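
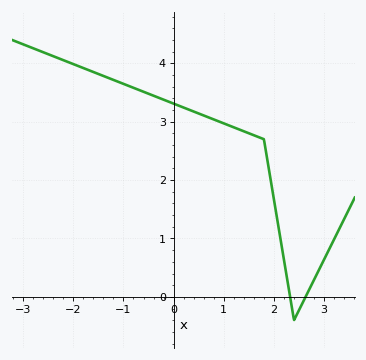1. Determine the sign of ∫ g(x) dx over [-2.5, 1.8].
positive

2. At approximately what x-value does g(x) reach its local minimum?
2.4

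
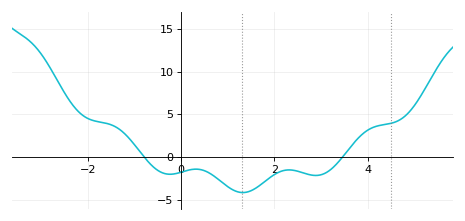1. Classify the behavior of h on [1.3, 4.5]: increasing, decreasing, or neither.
neither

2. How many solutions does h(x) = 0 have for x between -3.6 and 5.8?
2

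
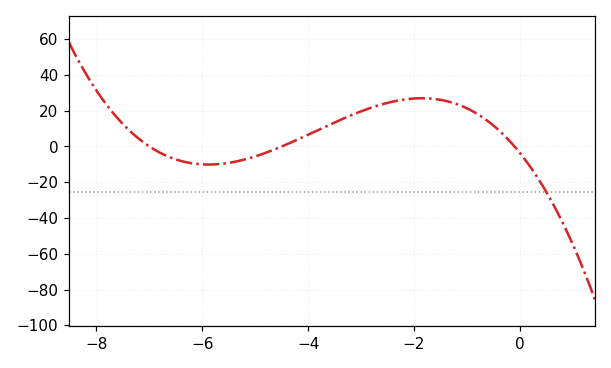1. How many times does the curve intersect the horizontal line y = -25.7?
1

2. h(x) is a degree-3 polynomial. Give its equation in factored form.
y = -1.13(x + 7)(x + 4.5)(x + 0.1)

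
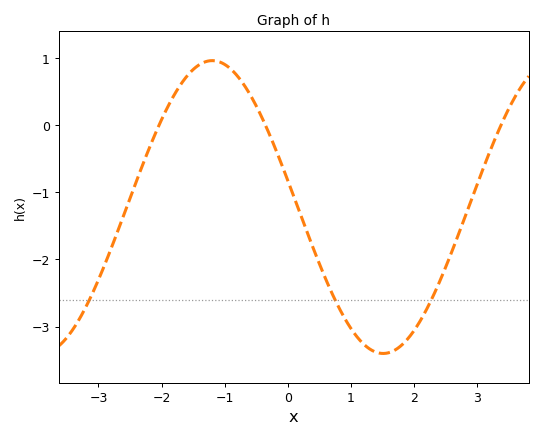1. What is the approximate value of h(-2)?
0.1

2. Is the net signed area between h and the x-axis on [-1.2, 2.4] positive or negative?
negative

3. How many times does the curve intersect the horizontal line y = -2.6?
3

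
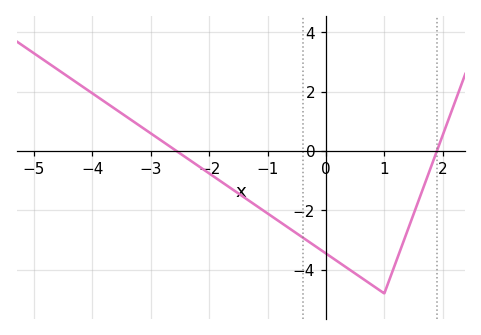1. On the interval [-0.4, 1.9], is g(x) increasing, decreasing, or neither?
neither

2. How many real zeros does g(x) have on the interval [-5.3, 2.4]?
2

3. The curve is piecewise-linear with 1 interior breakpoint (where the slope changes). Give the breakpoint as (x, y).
(1, -4.8)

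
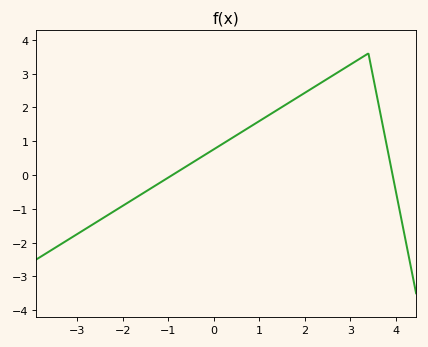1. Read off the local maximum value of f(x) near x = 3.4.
3.6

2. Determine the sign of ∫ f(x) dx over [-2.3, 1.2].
positive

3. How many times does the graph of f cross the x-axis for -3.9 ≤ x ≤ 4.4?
2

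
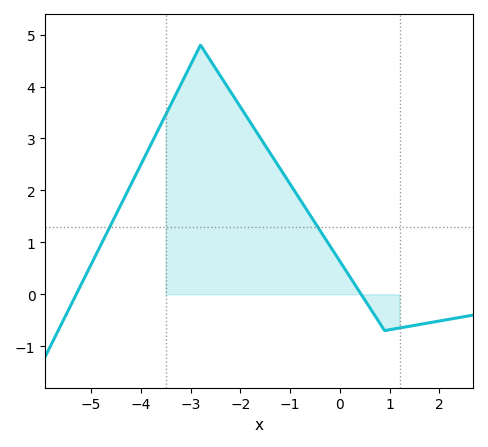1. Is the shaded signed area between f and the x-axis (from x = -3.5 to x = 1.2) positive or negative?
positive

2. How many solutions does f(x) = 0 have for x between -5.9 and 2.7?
2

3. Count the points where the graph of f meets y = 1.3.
2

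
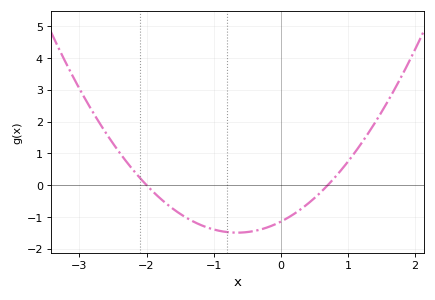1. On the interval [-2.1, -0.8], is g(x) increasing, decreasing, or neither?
decreasing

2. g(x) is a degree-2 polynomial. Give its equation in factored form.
y = 0.82(x + 2)(x - 0.7)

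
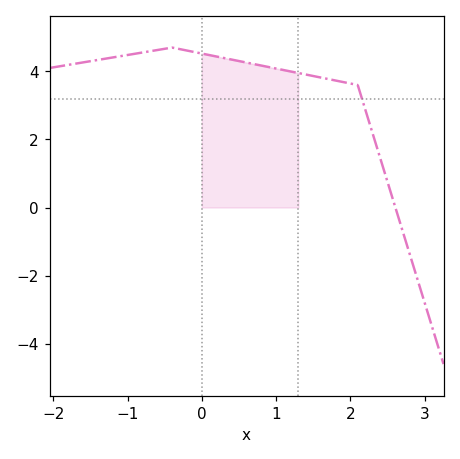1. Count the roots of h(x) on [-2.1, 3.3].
1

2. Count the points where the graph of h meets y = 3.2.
1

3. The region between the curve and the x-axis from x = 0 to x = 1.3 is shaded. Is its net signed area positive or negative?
positive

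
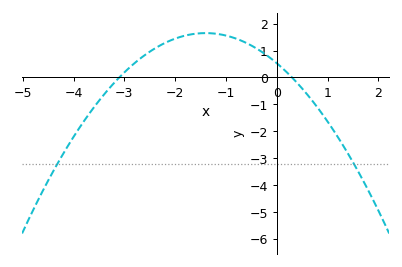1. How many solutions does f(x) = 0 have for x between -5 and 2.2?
2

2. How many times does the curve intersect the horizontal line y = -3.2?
2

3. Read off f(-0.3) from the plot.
1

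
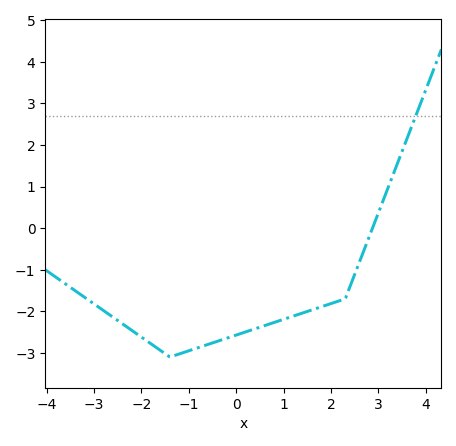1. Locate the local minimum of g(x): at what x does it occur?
-1.4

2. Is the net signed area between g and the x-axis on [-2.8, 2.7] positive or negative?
negative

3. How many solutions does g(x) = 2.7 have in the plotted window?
1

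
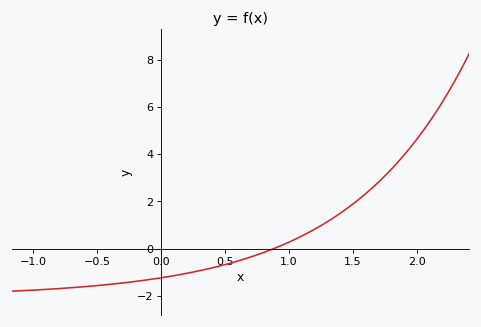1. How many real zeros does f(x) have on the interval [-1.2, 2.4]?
1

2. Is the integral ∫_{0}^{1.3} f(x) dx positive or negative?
negative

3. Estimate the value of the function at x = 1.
0.279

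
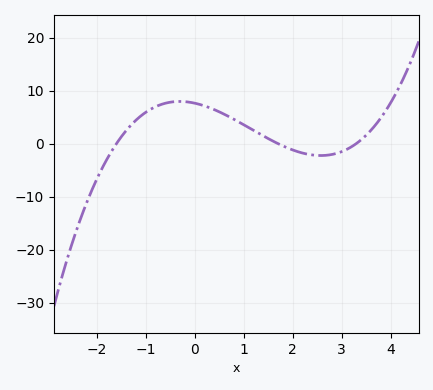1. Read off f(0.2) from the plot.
7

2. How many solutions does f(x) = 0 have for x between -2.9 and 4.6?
3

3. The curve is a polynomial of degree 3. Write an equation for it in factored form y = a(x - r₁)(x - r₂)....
y = 0.85(x + 1.6)(x - 1.7)(x - 3.3)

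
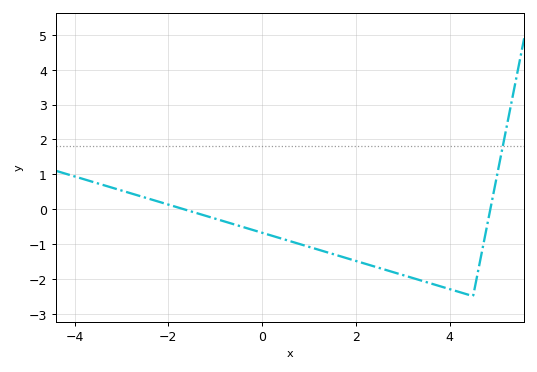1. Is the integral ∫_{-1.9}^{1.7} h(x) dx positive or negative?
negative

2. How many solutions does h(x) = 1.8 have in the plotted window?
1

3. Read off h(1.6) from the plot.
-1.3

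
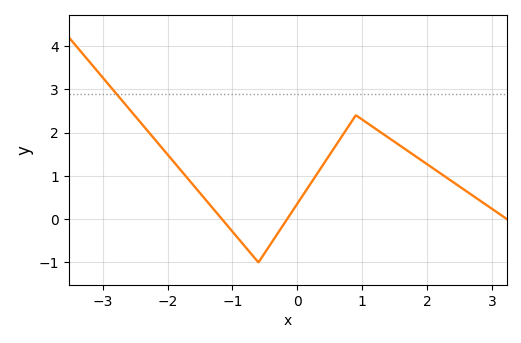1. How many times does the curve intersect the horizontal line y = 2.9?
1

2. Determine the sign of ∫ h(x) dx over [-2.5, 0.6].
positive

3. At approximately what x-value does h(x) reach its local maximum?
0.9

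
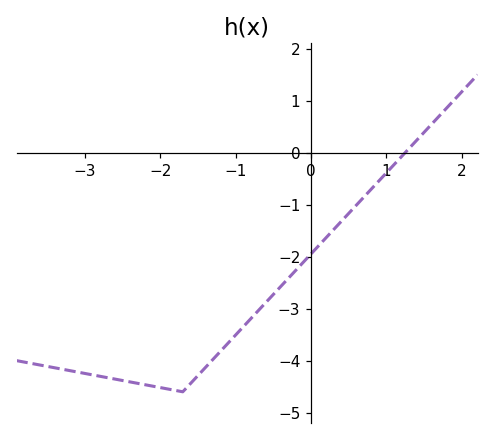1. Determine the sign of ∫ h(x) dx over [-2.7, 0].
negative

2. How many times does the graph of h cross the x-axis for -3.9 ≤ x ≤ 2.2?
1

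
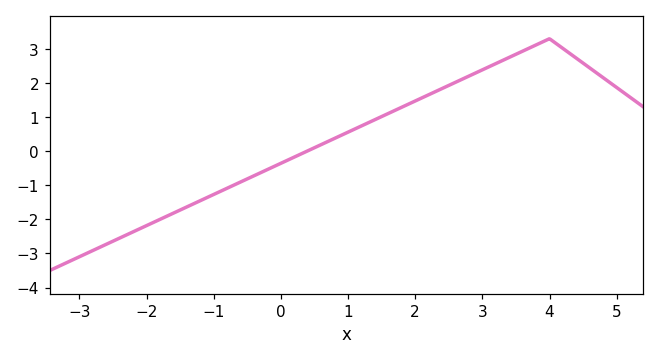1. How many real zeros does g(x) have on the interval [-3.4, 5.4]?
1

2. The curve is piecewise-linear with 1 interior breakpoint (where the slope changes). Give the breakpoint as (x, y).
(4, 3.3)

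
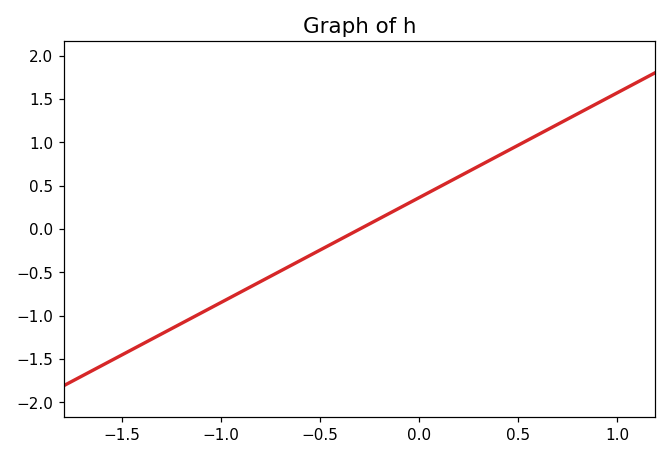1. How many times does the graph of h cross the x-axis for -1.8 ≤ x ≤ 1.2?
1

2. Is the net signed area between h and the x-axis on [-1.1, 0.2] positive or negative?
negative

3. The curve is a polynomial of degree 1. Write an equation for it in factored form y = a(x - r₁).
y = 1.21(x + 0.3)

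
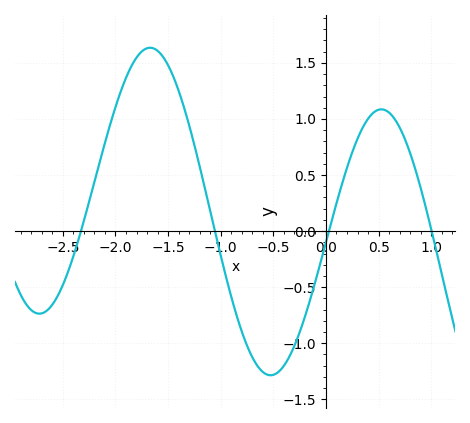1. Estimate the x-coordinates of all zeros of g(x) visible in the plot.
-2.33, -1.05, 0.028, 1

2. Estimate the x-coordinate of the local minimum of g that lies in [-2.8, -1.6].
-2.72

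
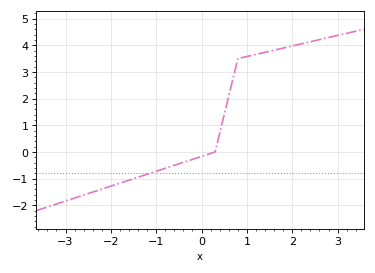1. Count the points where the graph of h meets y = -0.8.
1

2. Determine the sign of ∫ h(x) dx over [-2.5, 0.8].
negative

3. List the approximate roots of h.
0.3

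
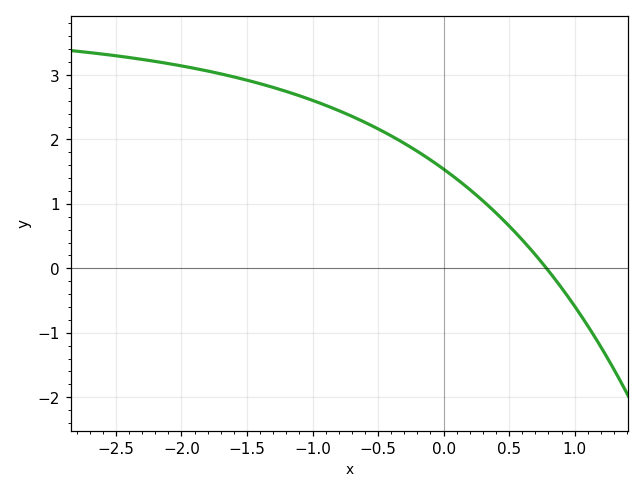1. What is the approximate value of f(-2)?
3.1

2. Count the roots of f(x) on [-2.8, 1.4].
1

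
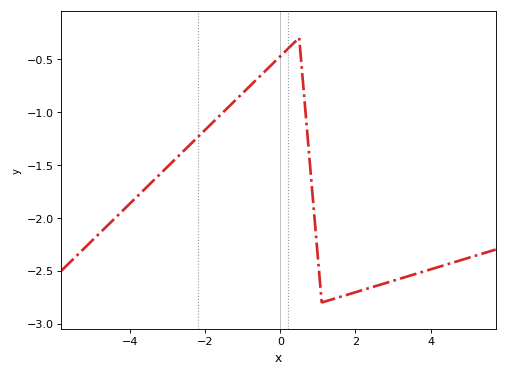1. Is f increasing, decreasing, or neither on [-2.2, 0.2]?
increasing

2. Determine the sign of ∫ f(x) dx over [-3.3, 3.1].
negative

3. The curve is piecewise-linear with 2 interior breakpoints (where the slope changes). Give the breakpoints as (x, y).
(0.5, -0.3); (1.1, -2.8)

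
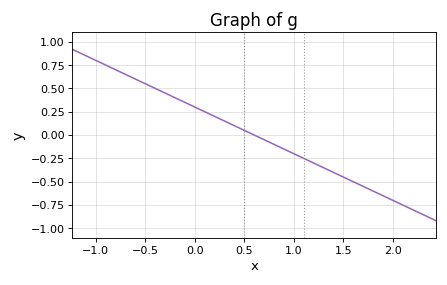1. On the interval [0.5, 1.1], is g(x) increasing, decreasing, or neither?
decreasing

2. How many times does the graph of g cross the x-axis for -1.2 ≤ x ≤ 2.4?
1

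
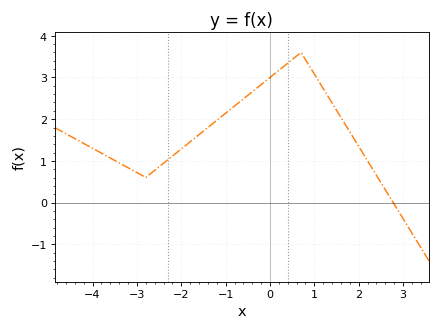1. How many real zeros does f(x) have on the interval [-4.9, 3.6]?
1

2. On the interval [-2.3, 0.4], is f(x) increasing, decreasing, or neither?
increasing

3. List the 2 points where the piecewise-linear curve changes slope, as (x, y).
(-2.8, 0.6); (0.7, 3.6)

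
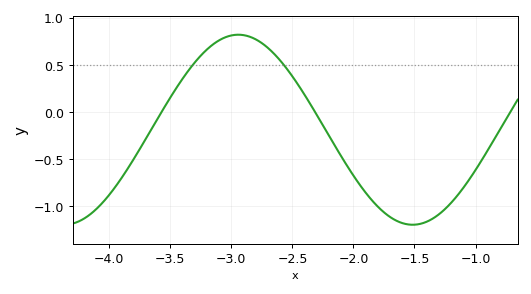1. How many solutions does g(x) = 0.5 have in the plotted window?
2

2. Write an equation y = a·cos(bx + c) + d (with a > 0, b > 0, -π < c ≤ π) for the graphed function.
y = 1.01cos(2.2x + 0.192) - 0.19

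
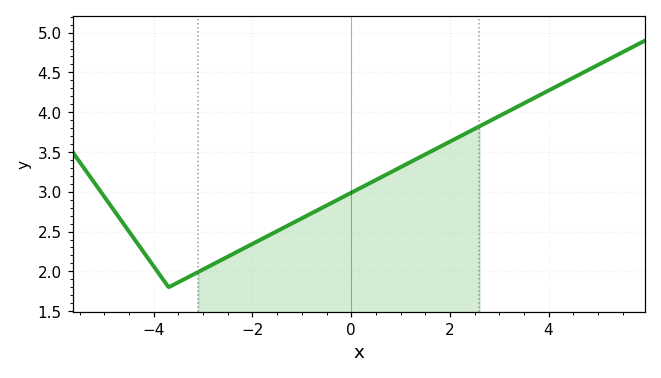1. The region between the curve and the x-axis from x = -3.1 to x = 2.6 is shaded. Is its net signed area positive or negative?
positive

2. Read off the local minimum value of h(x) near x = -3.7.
1.8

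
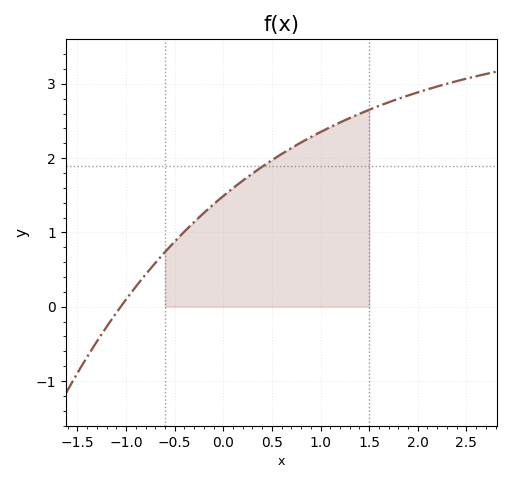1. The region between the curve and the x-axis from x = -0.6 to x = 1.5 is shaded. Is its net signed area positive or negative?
positive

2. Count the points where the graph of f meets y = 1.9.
1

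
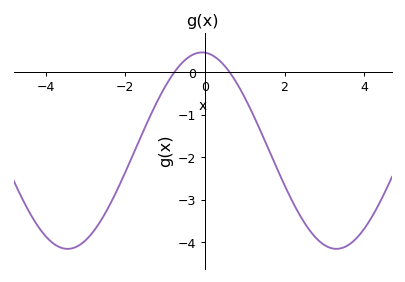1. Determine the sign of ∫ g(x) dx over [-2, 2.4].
negative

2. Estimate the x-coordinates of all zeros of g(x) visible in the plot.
-0.8, 0.6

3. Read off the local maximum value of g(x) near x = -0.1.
0.5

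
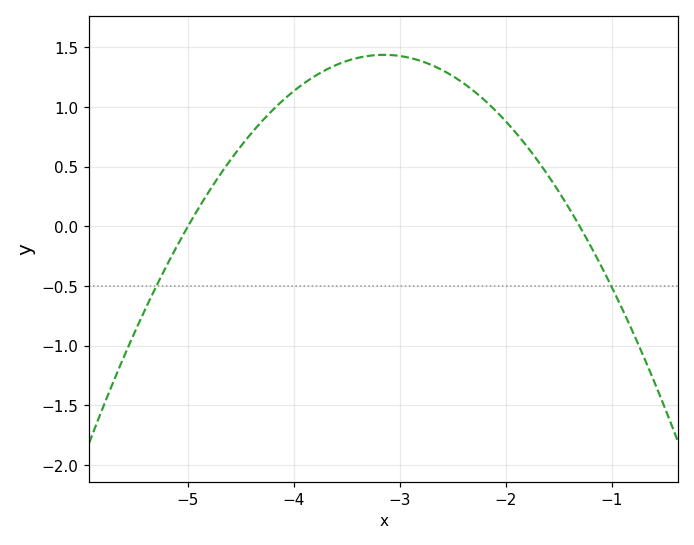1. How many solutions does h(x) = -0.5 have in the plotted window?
2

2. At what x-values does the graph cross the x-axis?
-5, -1.3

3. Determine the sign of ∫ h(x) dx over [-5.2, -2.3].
positive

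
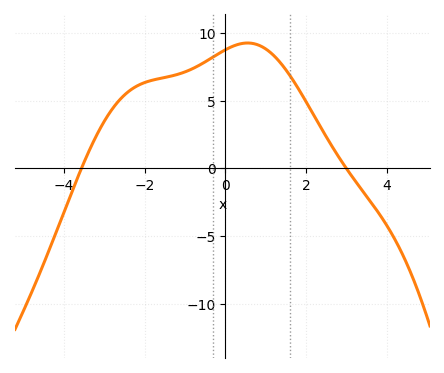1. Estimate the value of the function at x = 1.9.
5.42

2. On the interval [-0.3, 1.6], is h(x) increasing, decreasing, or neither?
neither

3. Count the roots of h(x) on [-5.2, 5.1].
2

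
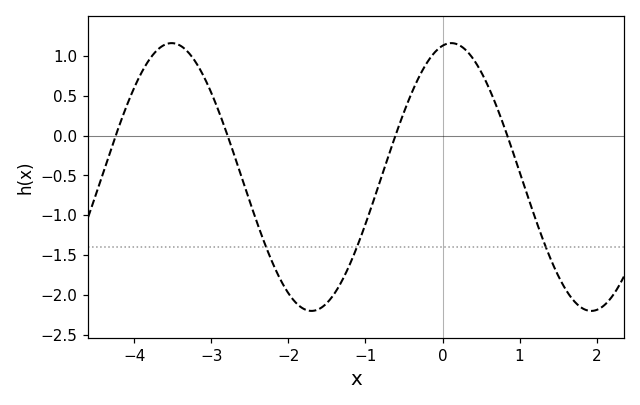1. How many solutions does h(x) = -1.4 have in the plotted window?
3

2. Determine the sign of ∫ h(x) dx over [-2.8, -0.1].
negative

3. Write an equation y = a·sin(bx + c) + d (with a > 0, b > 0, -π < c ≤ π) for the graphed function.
y = 1.68sin(1.73x + 1.37) - 0.52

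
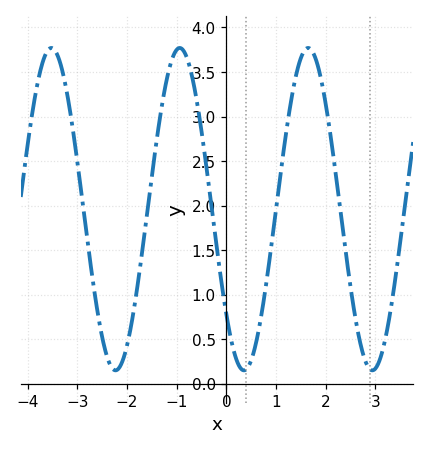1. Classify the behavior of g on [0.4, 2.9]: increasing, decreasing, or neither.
neither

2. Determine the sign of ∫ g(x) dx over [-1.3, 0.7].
positive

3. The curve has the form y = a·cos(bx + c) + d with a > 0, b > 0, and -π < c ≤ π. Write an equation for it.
y = 1.81cos(2.43x + 2.28) + 1.96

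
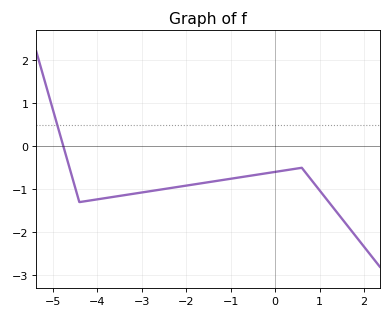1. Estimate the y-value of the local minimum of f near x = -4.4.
-1.3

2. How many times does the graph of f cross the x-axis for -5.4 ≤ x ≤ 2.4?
1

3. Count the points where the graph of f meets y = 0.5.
1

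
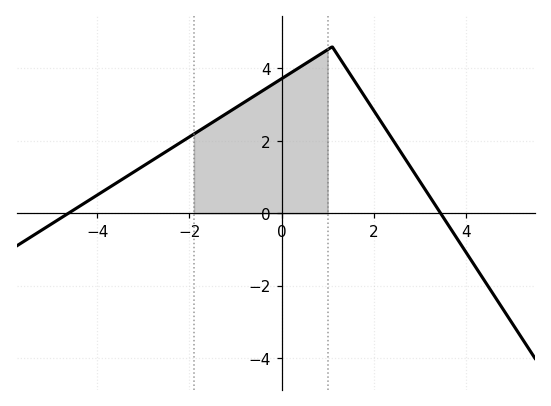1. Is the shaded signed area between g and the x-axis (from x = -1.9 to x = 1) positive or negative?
positive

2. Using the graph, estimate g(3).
0.884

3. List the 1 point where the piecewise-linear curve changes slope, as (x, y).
(1.1, 4.6)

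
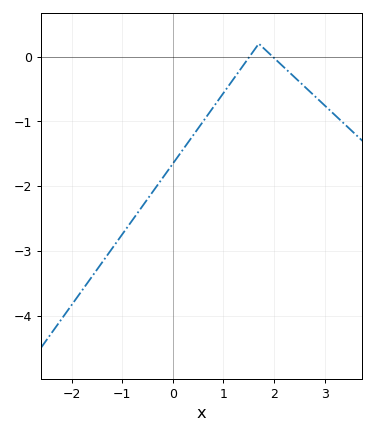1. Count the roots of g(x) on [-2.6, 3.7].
2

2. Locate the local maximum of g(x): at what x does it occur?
1.7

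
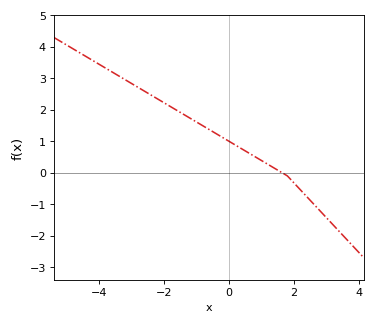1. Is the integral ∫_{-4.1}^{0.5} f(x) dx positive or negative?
positive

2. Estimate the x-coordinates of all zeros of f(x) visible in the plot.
1.6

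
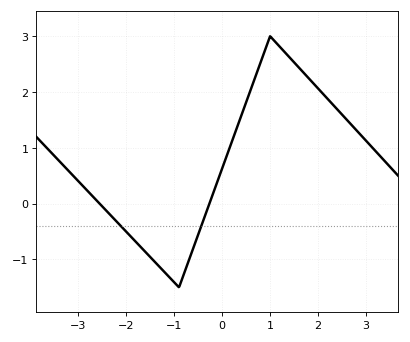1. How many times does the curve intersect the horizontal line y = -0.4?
2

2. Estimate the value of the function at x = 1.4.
2.6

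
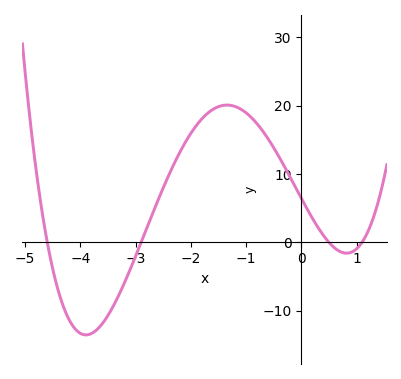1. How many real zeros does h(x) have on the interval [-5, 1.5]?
4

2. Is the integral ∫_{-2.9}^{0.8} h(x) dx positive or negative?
positive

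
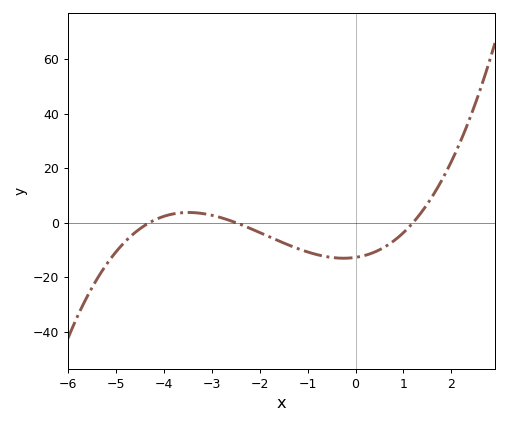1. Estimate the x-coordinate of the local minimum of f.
-0.248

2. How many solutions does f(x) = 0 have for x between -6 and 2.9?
3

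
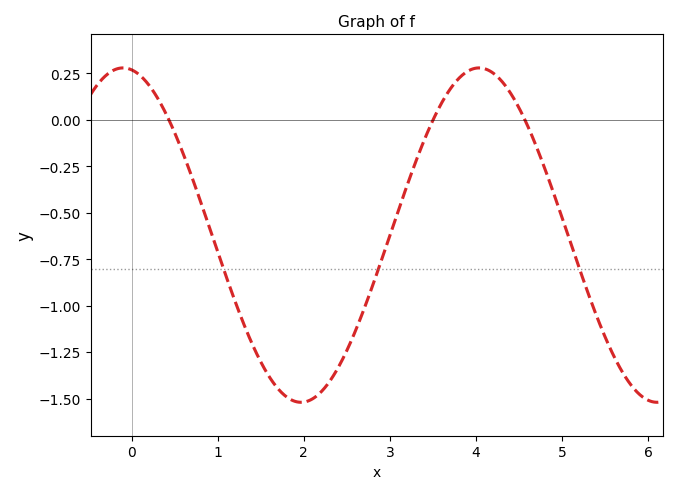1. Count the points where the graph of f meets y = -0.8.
3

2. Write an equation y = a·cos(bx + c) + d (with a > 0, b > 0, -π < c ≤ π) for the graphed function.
y = 0.9cos(1.52x + 0.152) - 0.62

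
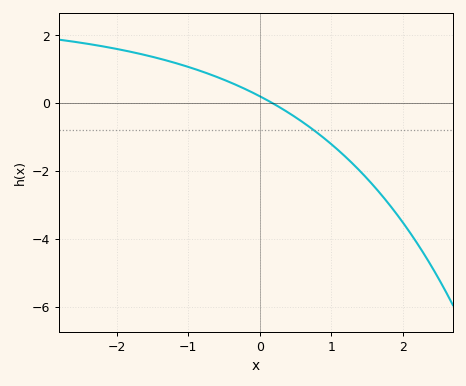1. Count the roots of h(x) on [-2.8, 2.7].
1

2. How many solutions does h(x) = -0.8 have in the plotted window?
1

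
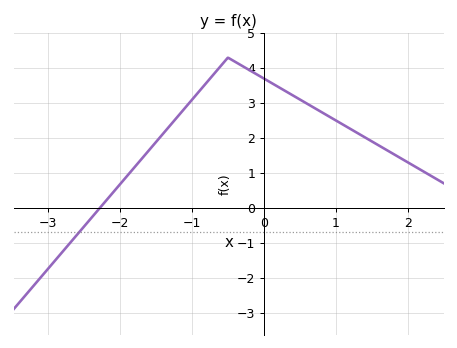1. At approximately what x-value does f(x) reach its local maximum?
-0.5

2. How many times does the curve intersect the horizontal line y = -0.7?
1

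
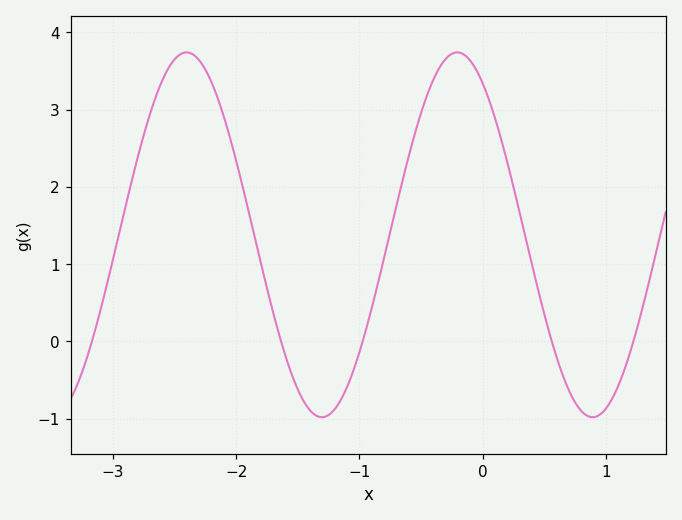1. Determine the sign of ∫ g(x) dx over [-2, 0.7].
positive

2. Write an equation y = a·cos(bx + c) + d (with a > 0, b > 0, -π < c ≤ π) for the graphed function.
y = 2.36cos(2.86x + 0.592) + 1.38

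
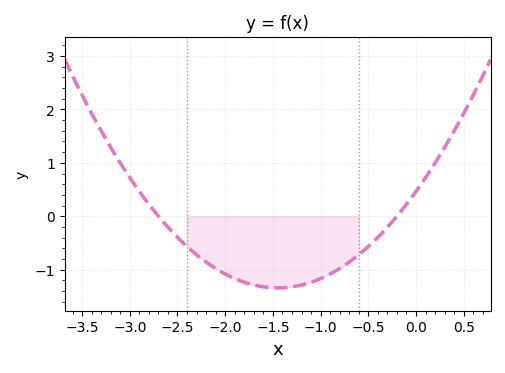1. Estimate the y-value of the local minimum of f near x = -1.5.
-1.3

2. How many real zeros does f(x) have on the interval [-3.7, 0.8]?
2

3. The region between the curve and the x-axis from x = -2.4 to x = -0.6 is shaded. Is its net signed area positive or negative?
negative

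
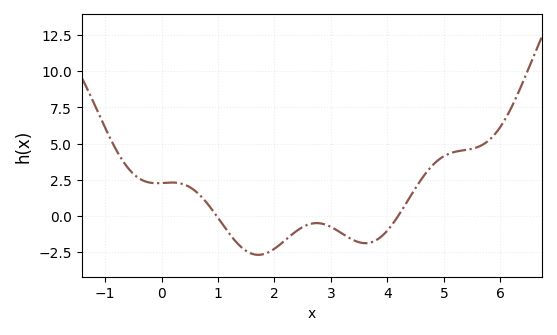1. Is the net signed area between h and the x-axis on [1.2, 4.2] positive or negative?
negative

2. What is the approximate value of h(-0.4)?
2.6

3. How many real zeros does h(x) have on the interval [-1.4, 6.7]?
2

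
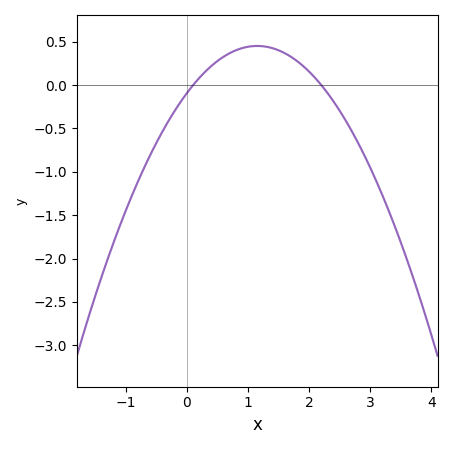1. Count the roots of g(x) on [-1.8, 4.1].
2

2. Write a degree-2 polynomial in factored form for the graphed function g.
y = -0.41(x - 0.1)(x - 2.2)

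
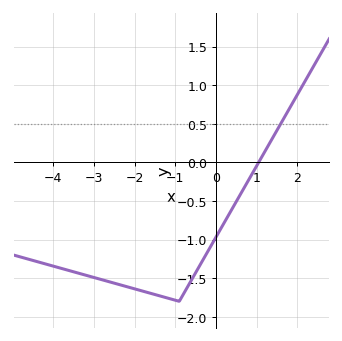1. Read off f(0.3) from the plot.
-0.7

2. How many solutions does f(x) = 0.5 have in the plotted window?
1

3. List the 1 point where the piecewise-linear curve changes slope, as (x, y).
(-0.9, -1.8)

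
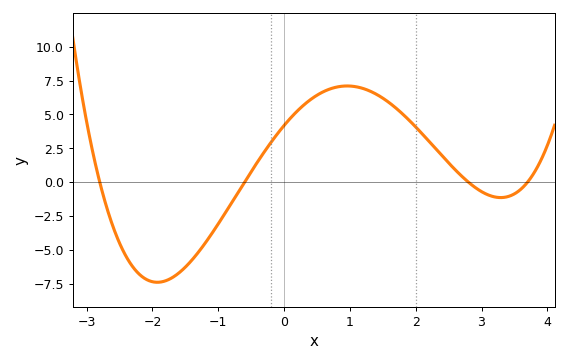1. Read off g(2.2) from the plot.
3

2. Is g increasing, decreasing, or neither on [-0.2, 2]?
neither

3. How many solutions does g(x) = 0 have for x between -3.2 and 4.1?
4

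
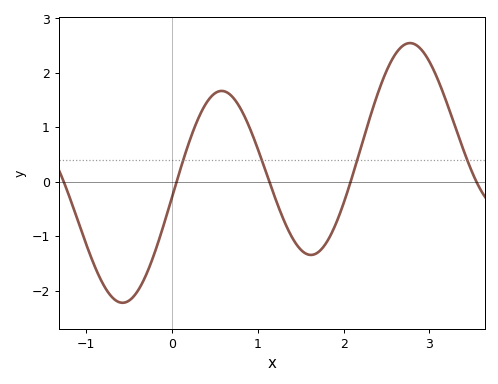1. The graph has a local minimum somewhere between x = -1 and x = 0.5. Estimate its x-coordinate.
-0.577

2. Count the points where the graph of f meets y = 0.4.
4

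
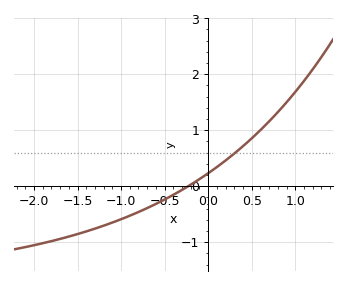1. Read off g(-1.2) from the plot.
-0.706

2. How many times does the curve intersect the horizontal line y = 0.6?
1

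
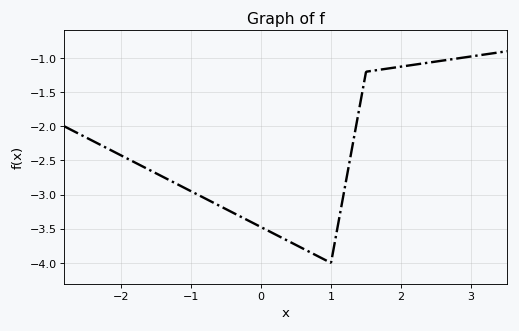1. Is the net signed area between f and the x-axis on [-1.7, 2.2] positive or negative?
negative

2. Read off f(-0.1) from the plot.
-3.42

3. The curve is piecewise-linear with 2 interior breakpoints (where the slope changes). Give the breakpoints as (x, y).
(1, -4); (1.5, -1.2)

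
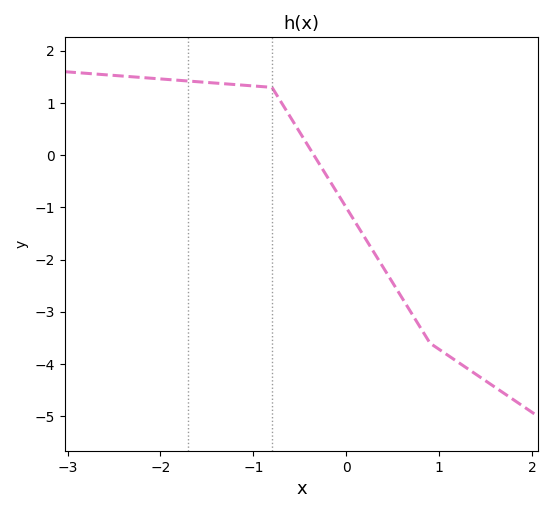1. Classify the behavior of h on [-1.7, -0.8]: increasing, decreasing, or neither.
decreasing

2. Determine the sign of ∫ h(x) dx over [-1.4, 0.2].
positive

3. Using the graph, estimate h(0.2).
-1.6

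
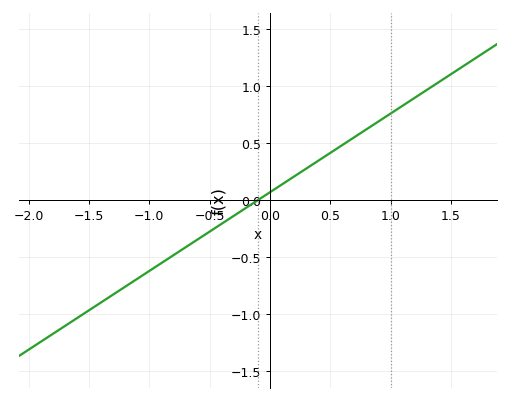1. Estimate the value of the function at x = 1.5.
1.1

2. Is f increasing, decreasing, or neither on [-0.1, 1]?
increasing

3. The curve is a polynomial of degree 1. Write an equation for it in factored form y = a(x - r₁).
y = 0.69(x + 0.1)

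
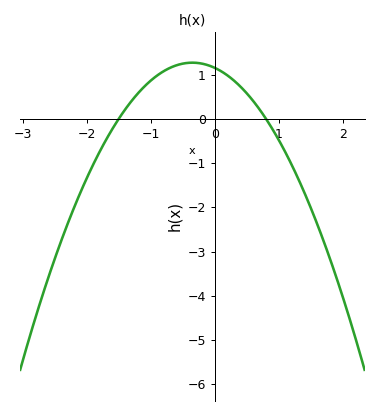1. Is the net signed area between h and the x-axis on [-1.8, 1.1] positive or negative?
positive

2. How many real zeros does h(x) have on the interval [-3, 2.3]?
2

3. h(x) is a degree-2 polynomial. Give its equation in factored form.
y = -0.96(x + 1.5)(x - 0.8)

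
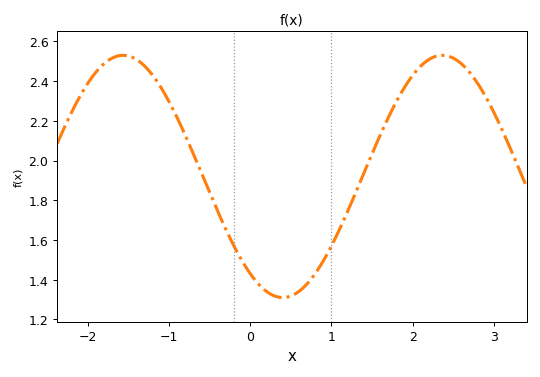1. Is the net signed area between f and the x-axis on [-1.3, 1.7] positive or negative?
positive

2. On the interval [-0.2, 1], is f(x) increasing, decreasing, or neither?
neither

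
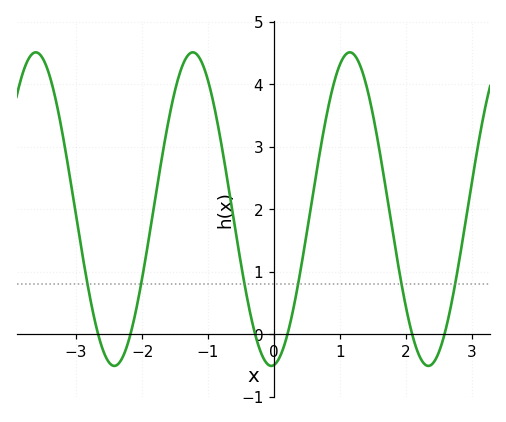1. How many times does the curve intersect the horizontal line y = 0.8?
6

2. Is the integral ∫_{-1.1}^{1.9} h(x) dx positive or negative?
positive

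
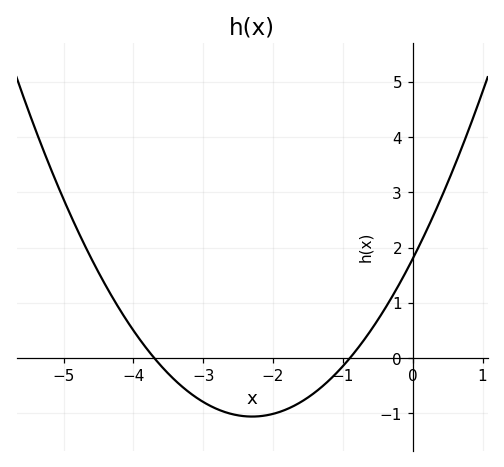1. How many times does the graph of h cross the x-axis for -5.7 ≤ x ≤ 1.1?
2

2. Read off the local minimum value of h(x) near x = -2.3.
-1.06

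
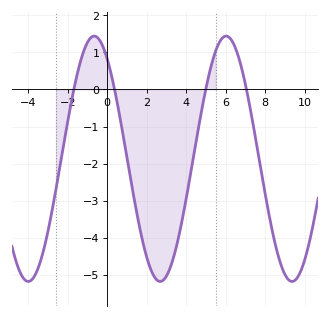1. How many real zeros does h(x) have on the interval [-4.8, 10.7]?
4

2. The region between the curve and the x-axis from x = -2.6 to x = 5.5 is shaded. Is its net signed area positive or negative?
negative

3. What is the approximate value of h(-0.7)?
1.4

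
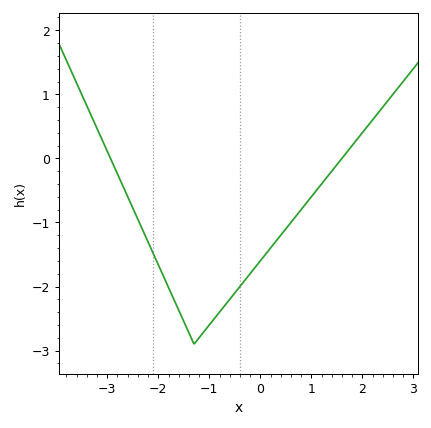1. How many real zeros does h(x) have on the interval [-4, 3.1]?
2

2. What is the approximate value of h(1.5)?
-0.1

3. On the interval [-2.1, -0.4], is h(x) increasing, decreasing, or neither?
neither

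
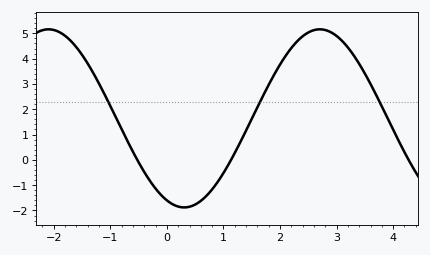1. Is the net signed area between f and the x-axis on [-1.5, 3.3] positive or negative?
positive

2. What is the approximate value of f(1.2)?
0.273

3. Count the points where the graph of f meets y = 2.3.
3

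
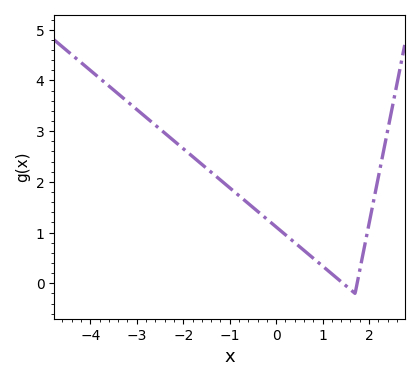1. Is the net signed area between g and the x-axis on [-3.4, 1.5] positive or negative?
positive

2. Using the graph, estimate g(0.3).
0.9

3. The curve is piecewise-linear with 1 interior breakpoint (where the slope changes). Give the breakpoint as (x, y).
(1.7, -0.2)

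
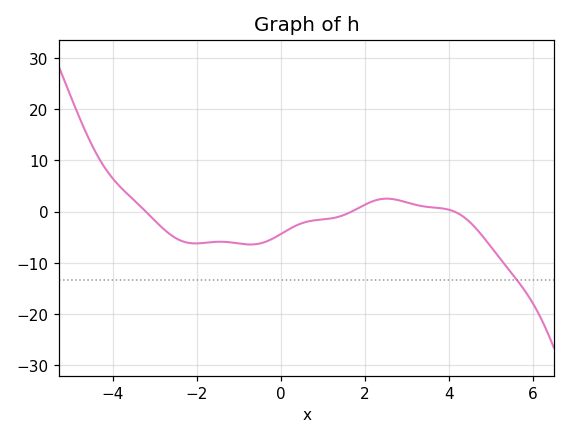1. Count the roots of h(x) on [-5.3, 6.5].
3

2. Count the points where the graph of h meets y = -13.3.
1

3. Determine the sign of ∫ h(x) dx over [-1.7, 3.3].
negative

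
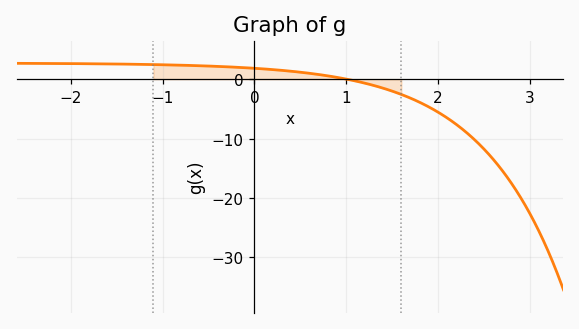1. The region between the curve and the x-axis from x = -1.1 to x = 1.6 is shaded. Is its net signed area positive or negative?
positive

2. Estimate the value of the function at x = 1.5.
-2.01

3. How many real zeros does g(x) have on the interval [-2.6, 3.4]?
1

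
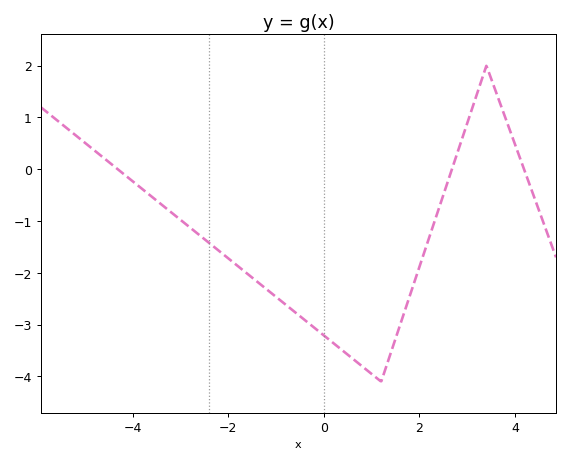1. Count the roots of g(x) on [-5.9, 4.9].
3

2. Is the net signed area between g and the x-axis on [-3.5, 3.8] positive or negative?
negative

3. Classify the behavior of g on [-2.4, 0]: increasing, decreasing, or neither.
decreasing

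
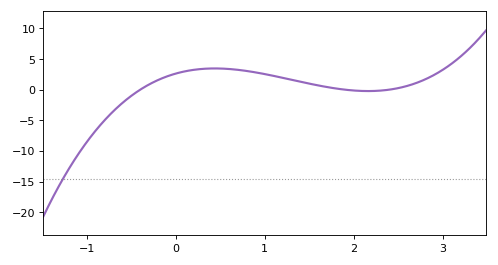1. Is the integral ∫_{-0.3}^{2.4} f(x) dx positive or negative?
positive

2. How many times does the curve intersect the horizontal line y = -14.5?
1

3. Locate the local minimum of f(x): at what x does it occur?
2.16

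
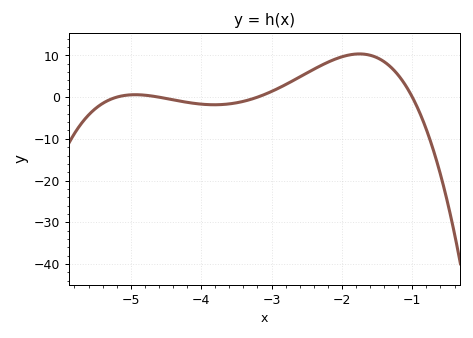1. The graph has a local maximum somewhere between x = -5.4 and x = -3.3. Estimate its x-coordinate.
-4.9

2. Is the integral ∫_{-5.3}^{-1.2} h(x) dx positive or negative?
positive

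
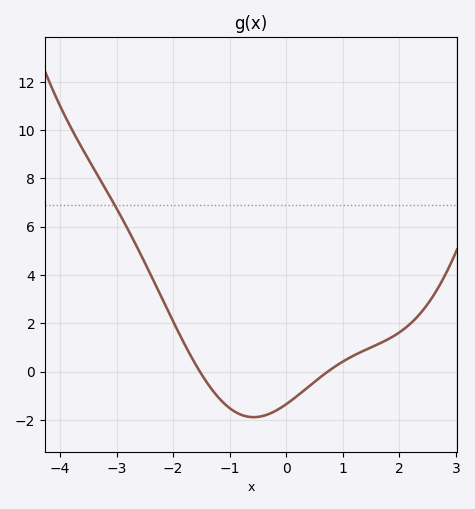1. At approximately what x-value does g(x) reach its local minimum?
-0.6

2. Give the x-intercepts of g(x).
-1.5, 0.7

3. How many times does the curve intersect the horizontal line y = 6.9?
1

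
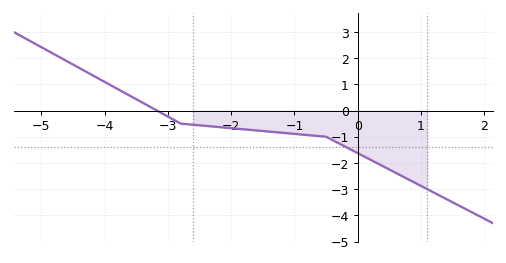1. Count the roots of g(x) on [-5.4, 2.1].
1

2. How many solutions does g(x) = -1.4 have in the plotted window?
1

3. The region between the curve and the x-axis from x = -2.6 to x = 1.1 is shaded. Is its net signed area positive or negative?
negative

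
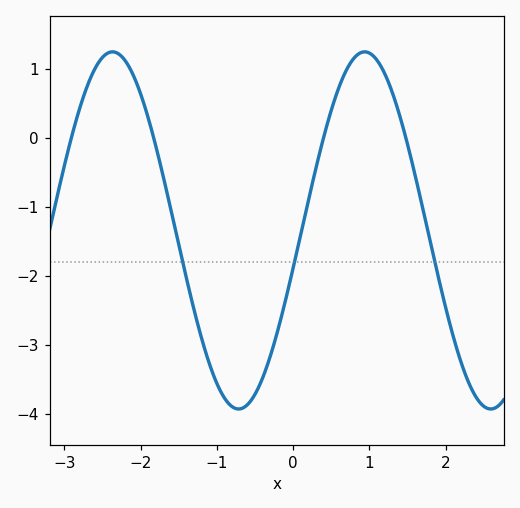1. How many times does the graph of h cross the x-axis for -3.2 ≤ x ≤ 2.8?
4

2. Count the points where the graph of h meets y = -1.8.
3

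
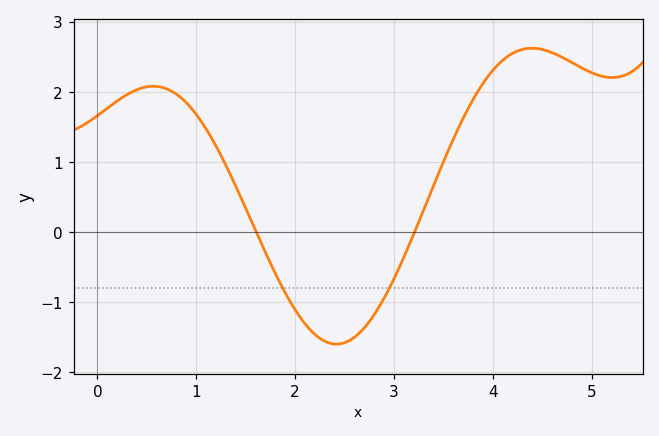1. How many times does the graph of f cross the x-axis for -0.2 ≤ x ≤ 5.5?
2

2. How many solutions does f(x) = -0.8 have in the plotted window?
2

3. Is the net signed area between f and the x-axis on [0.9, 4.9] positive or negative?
positive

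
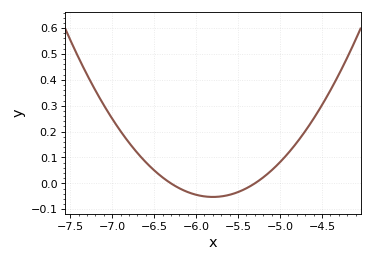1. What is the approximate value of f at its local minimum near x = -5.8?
-0.05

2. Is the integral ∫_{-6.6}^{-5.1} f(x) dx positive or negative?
negative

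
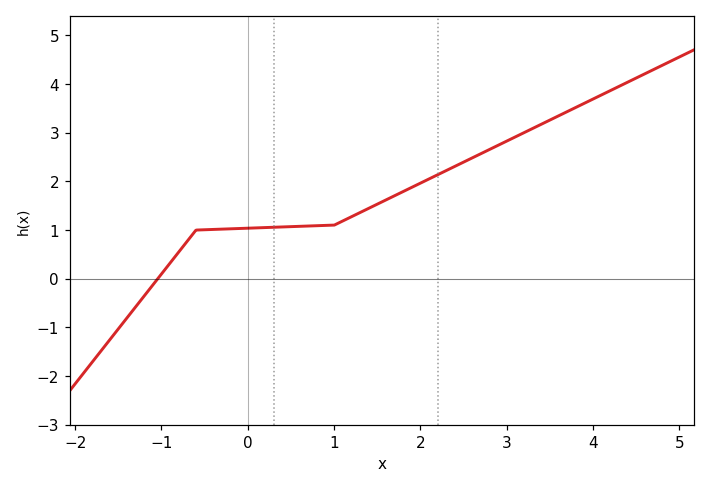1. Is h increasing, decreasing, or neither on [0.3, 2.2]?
increasing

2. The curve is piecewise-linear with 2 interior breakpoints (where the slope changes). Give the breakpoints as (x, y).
(-0.6, 1); (1, 1.1)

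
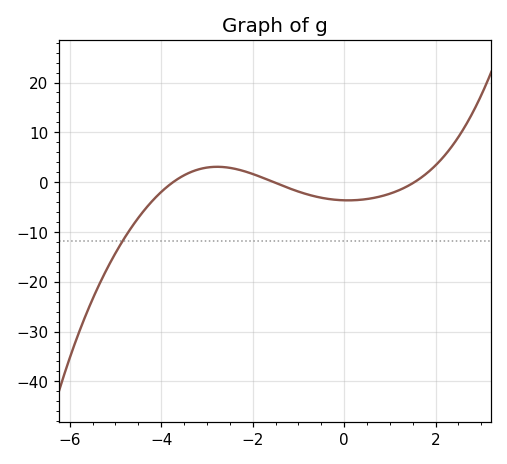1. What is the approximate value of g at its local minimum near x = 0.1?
-3.66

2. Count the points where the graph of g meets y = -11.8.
1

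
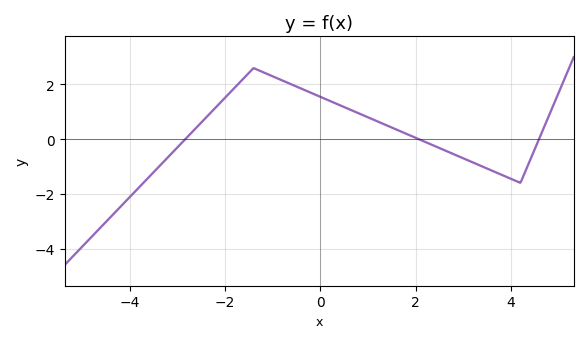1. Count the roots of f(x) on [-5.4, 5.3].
3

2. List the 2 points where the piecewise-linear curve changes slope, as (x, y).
(-1.4, 2.6); (4.2, -1.6)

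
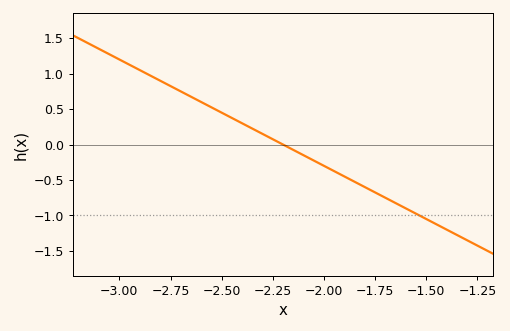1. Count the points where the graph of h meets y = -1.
1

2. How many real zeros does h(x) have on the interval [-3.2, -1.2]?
1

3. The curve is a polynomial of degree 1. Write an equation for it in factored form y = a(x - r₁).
y = -1.5(x + 2.2)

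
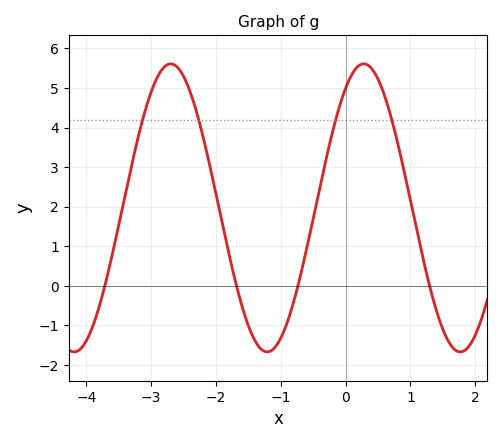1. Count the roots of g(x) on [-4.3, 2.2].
4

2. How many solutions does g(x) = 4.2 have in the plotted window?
4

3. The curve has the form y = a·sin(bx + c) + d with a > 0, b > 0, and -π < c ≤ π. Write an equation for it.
y = 3.64sin(2.11x + 0.982) + 1.97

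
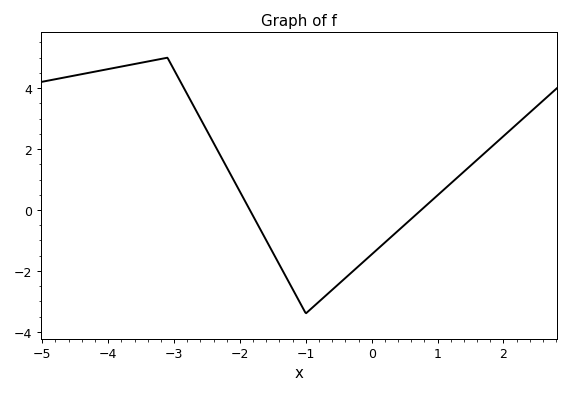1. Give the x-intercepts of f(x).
-1.8, 0.8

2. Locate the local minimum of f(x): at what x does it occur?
-1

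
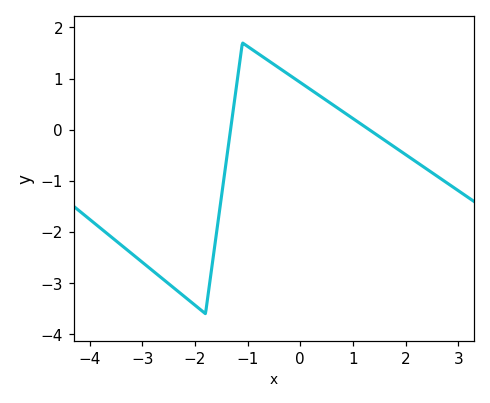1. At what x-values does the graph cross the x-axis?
-1.4, 1.4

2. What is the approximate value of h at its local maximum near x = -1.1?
1.7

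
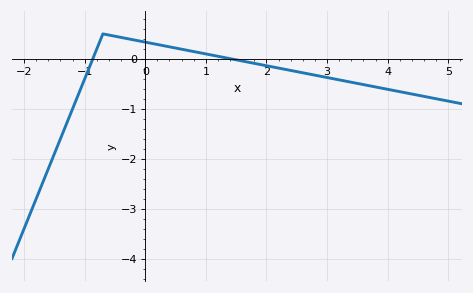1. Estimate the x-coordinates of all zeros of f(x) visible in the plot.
-0.9, 1.4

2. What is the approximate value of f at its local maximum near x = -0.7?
0.5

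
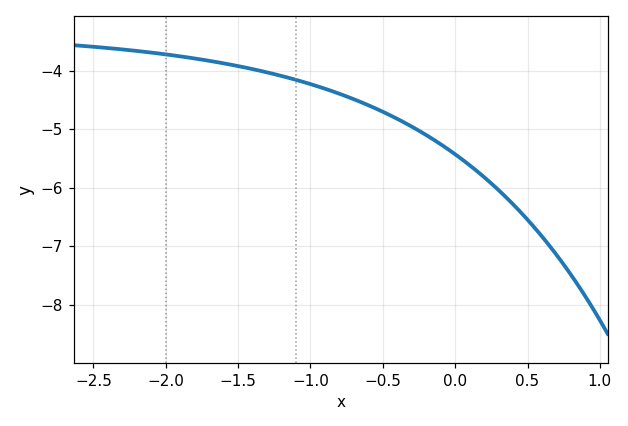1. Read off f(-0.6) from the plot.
-4.59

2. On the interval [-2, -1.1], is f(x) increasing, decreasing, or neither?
decreasing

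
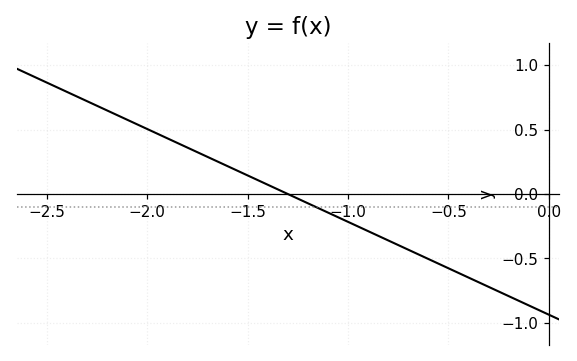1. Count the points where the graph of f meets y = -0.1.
1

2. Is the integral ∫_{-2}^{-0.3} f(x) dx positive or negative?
negative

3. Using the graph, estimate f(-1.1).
-0.15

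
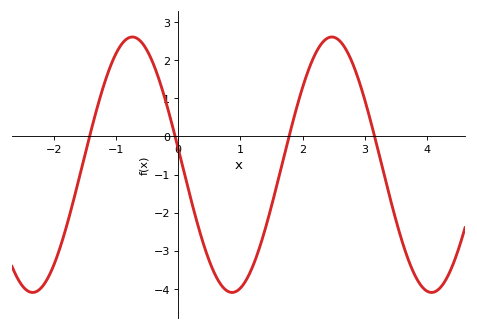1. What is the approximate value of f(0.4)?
-2.78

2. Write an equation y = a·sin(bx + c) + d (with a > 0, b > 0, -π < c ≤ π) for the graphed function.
y = 3.35sin(1.96x + 3.01) - 0.74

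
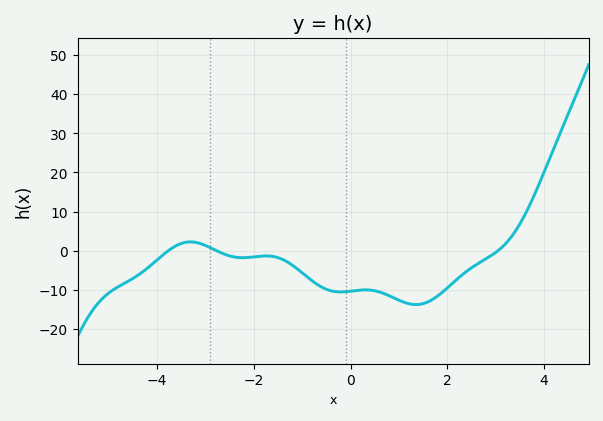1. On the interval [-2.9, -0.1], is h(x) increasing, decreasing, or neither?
neither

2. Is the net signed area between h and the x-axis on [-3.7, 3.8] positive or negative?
negative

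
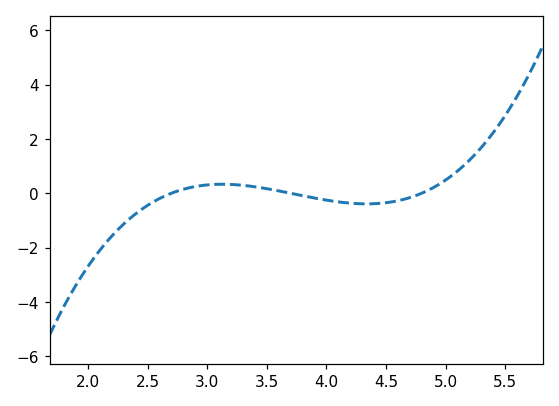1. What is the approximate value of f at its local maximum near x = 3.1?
0.4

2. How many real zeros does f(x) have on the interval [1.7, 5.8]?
3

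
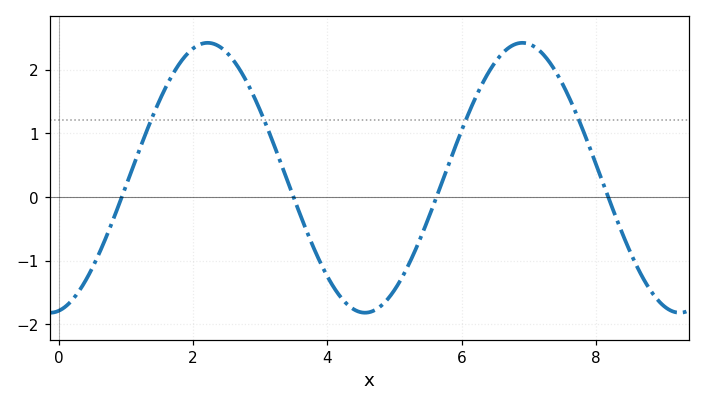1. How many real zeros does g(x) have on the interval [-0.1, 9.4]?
4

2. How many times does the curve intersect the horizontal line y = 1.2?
4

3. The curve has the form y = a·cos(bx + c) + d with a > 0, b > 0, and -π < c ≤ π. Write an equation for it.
y = 2.12cos(1.3x - 3) + 0.3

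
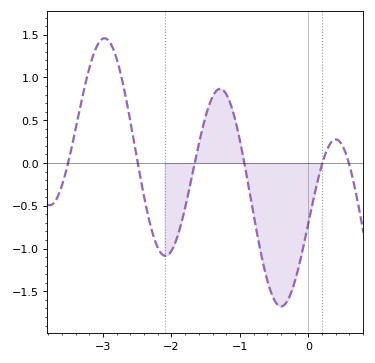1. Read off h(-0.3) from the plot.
-1.6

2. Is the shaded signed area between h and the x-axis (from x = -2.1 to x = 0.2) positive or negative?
negative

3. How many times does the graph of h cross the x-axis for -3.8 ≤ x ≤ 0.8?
6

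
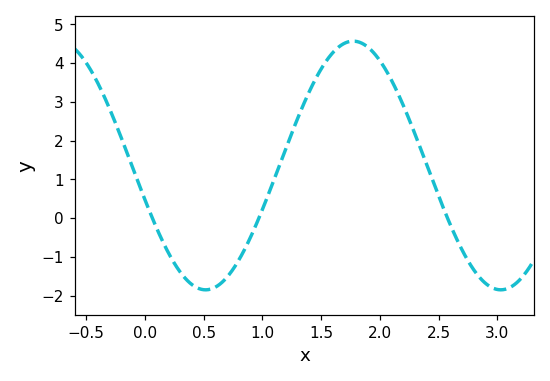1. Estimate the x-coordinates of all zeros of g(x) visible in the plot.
0.1, 1, 2.6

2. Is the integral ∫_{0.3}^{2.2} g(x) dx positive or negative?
positive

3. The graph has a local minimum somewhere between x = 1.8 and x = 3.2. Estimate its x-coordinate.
3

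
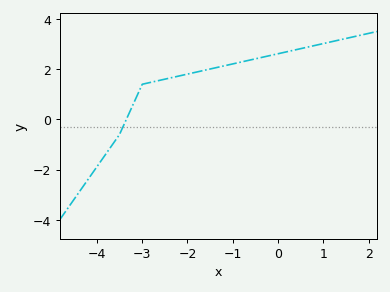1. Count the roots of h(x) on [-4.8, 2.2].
1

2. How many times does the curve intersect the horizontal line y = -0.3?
1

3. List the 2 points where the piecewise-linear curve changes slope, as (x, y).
(-3.5, -0.6); (-3, 1.4)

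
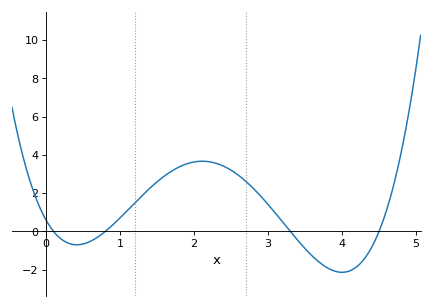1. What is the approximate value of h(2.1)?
3.6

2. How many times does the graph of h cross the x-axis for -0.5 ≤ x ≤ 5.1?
4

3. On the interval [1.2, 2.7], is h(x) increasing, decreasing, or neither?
neither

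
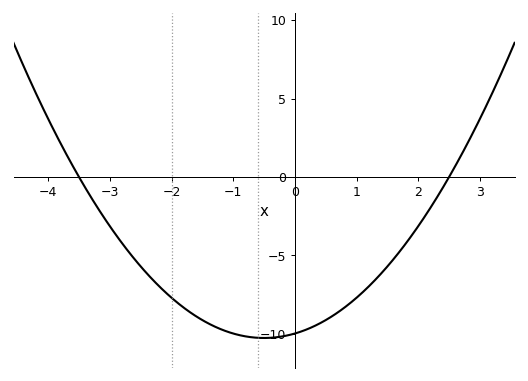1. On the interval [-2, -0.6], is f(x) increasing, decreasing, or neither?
decreasing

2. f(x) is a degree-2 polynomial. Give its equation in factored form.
y = 1.14(x + 3.5)(x - 2.5)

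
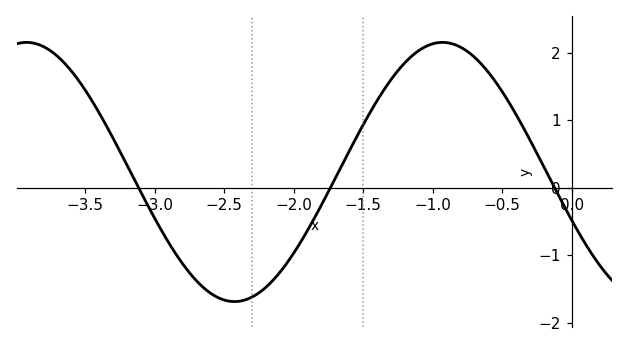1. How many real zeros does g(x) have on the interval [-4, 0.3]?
3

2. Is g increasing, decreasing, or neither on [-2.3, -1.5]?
increasing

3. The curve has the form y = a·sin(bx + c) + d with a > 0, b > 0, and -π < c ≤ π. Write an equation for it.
y = 1.92sin(2.1x - 2.8) + 0.23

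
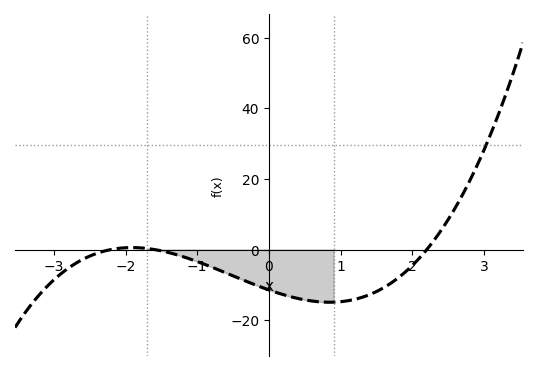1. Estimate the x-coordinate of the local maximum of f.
-1.9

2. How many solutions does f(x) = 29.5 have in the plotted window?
1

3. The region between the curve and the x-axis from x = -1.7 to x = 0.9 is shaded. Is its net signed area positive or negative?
negative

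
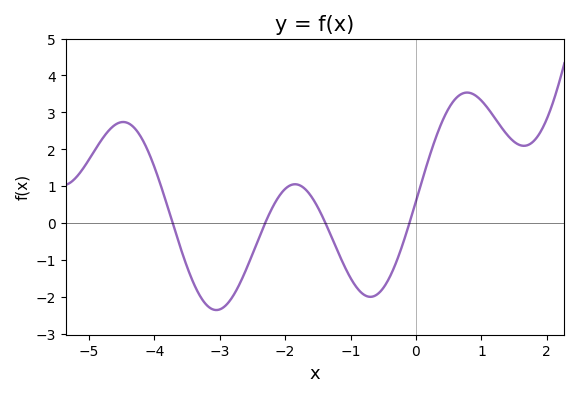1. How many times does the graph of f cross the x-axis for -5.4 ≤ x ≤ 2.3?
4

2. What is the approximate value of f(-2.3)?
0.022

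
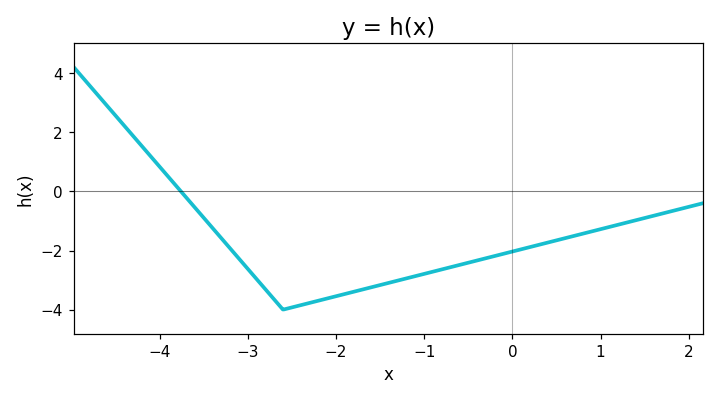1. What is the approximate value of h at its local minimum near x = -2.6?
-4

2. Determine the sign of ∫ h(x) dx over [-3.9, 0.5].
negative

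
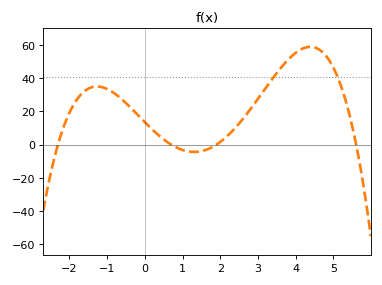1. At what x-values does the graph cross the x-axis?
-2.3, 0.7, 1.9, 5.6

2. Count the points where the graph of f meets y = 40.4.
2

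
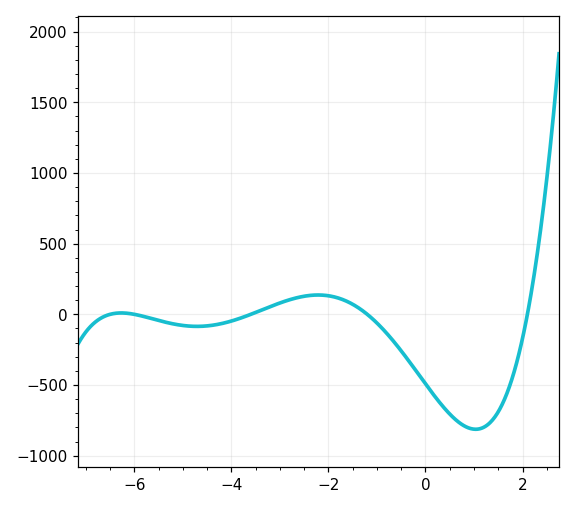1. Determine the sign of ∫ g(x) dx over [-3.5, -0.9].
positive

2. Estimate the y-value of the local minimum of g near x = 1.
-800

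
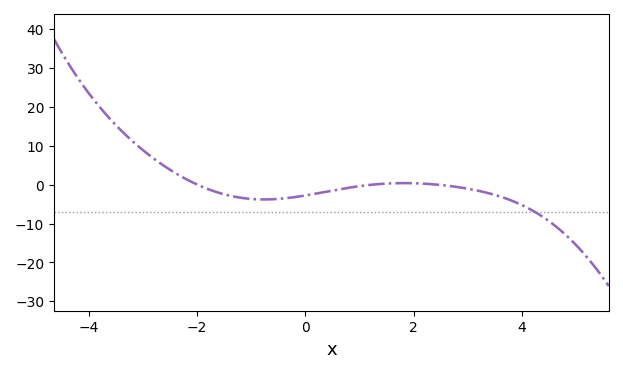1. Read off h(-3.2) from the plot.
11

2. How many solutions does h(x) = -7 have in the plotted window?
1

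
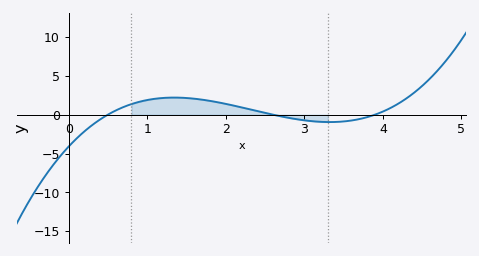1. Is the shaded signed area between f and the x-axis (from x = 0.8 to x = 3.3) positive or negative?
positive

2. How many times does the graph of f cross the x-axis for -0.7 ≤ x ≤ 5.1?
3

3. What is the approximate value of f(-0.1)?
-5.25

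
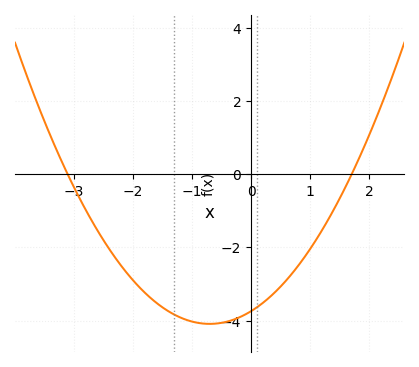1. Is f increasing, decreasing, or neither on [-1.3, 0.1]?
neither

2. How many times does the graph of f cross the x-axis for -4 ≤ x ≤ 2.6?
2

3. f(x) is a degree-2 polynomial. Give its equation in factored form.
y = 0.71(x + 3.1)(x - 1.7)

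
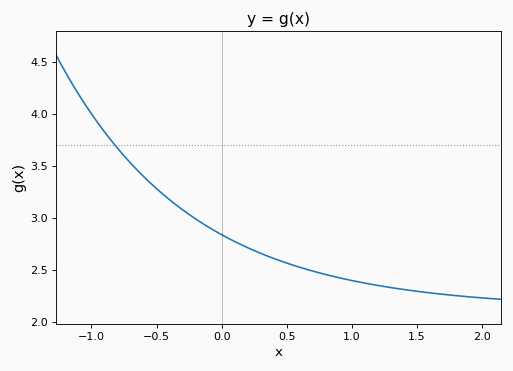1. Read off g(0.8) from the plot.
2.45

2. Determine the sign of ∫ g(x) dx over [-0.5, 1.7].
positive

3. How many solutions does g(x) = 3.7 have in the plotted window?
1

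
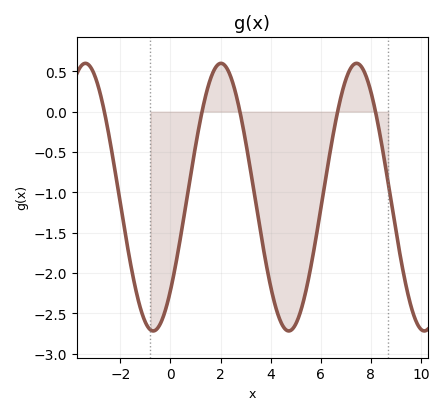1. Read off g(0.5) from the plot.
-1.35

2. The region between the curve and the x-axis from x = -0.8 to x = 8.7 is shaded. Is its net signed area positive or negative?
negative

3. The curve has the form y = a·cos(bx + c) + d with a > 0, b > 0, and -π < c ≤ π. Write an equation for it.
y = 1.66cos(1.2x - 2.3) - 1.06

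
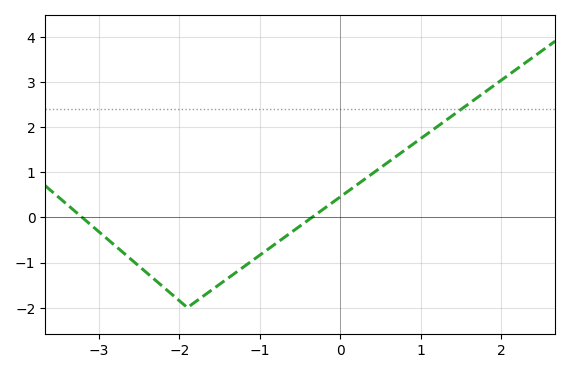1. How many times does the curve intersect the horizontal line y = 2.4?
1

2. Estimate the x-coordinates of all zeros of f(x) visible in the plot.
-3.2, -0.4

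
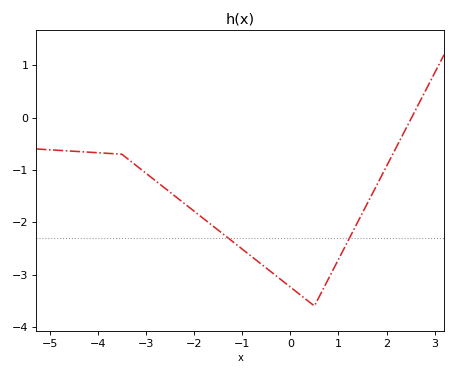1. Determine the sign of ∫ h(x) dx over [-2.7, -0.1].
negative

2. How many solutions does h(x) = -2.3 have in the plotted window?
2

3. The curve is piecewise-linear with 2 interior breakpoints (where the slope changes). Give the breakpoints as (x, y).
(-3.5, -0.7); (0.5, -3.6)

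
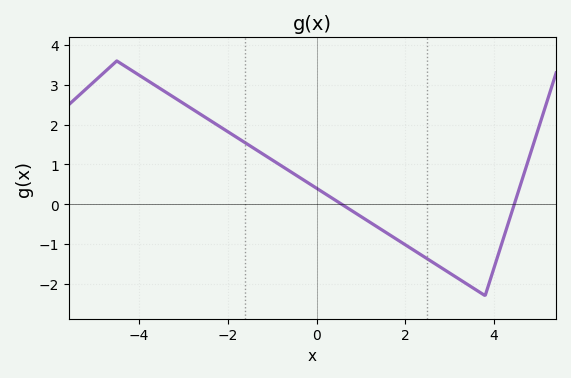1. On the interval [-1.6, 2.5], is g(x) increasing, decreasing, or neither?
decreasing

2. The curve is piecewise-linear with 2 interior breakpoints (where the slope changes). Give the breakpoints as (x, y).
(-4.5, 3.6); (3.8, -2.3)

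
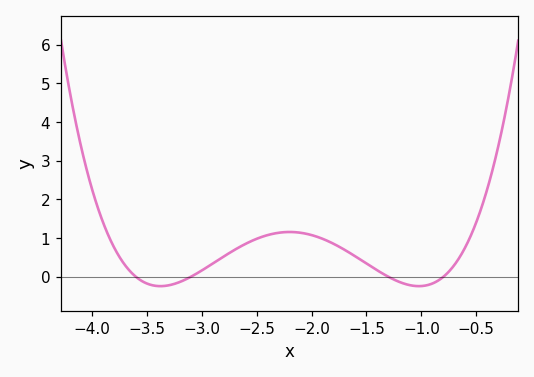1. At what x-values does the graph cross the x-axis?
-3.6, -3.1, -1.3, -0.8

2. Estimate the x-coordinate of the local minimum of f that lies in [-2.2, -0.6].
-1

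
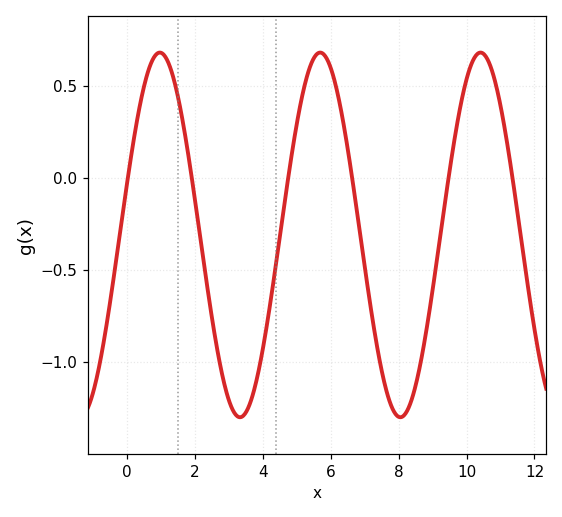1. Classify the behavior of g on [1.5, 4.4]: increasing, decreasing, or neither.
neither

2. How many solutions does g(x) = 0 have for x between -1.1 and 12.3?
6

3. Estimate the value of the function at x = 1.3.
0.582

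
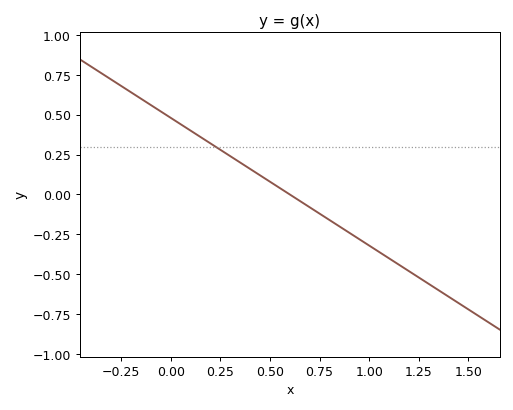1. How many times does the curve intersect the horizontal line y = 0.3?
1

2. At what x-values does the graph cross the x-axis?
0.6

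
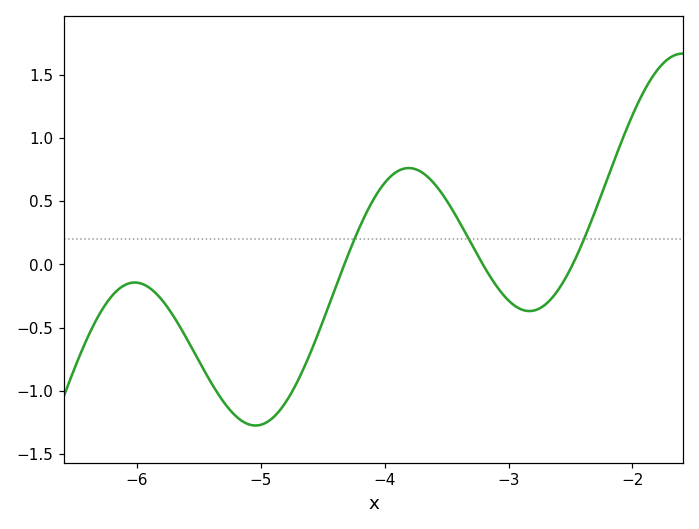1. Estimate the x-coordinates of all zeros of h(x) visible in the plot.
-4.33, -3.21, -2.48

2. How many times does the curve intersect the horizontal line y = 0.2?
3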